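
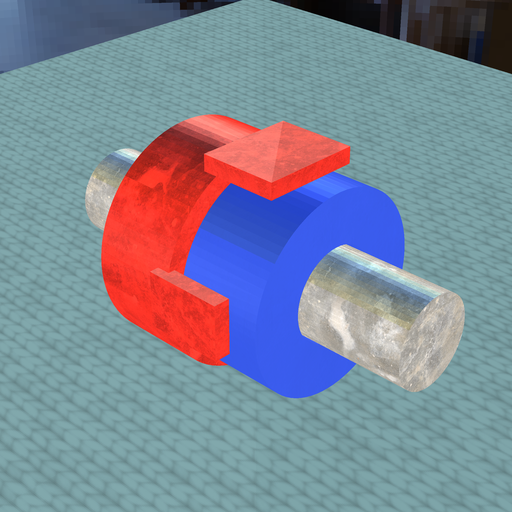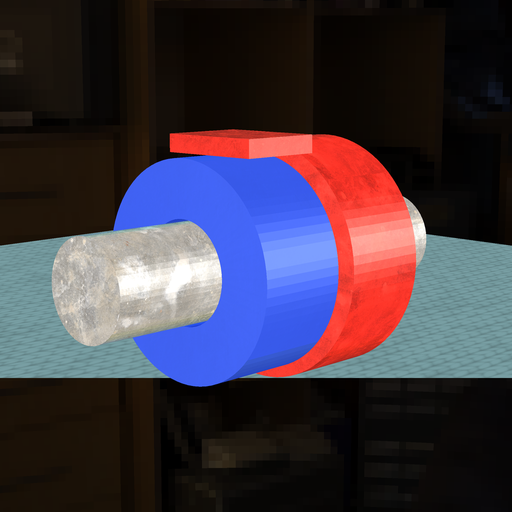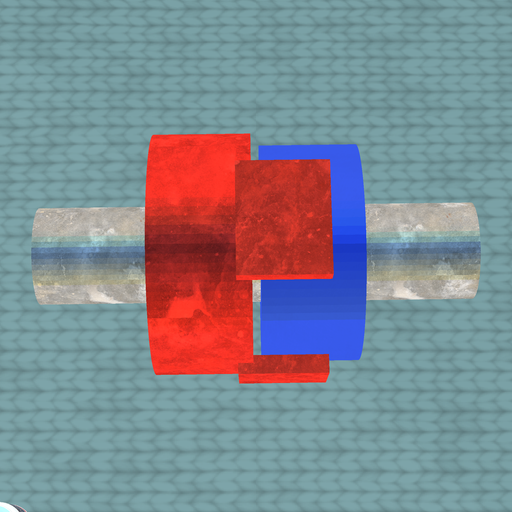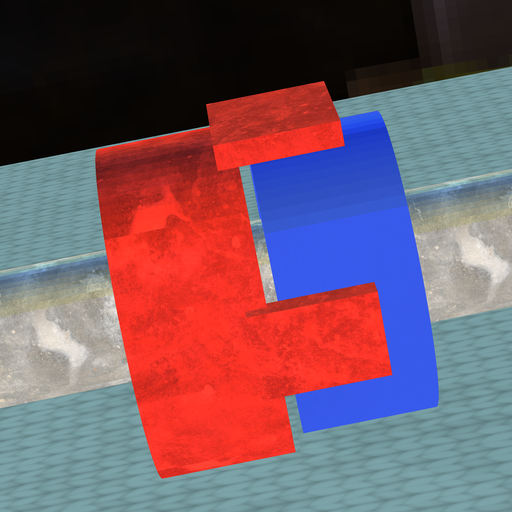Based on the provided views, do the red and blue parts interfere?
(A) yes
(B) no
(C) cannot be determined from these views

(B) no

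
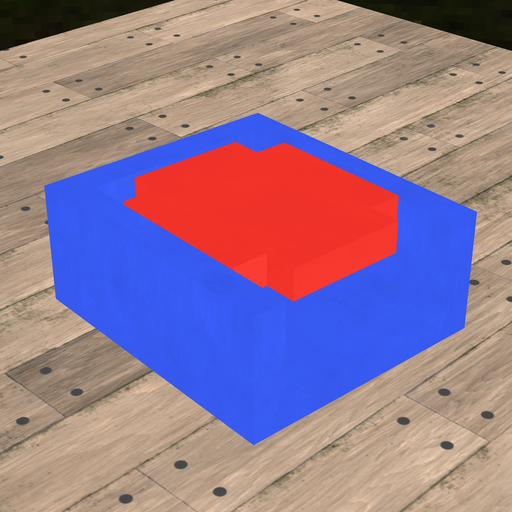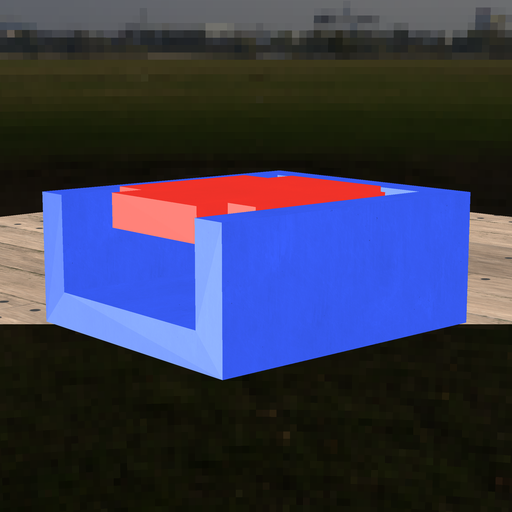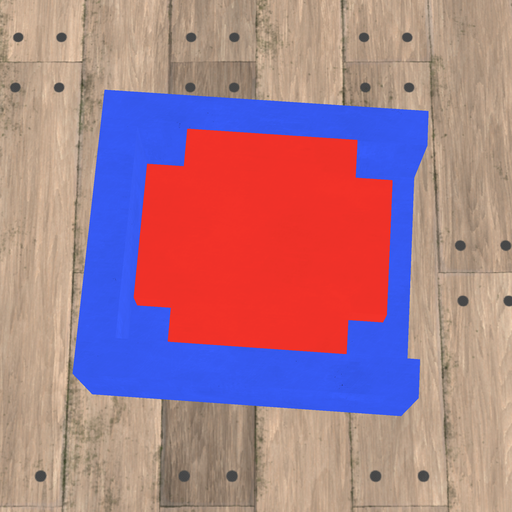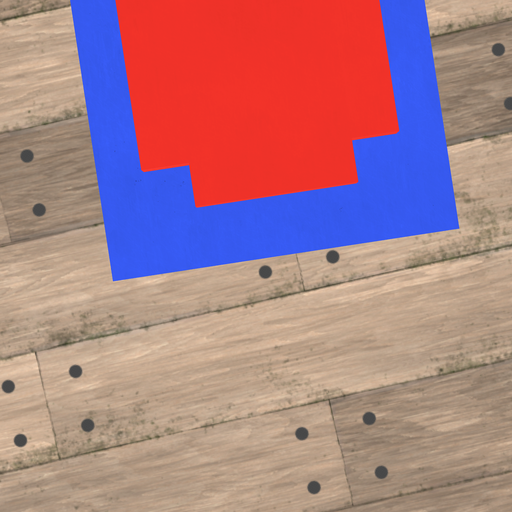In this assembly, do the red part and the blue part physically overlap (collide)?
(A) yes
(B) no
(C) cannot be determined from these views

(B) no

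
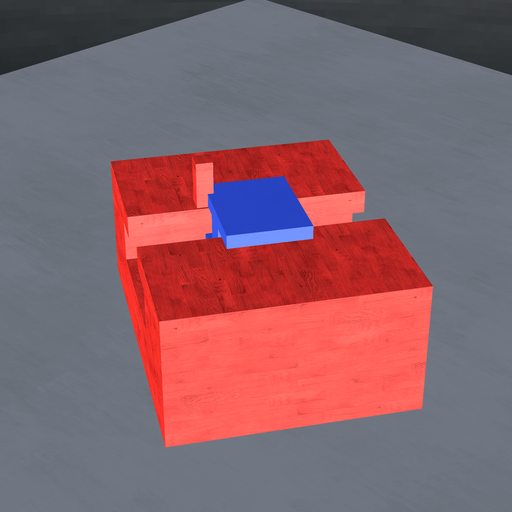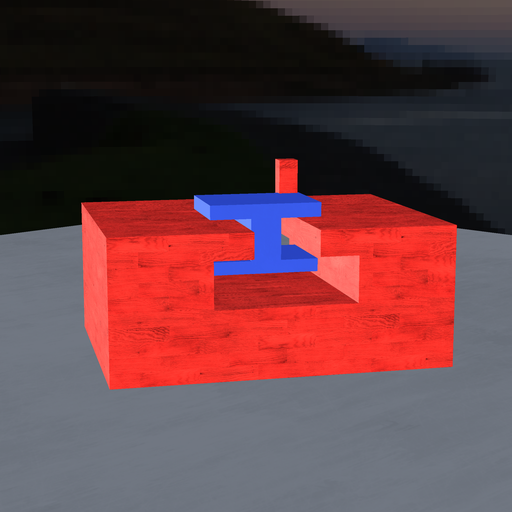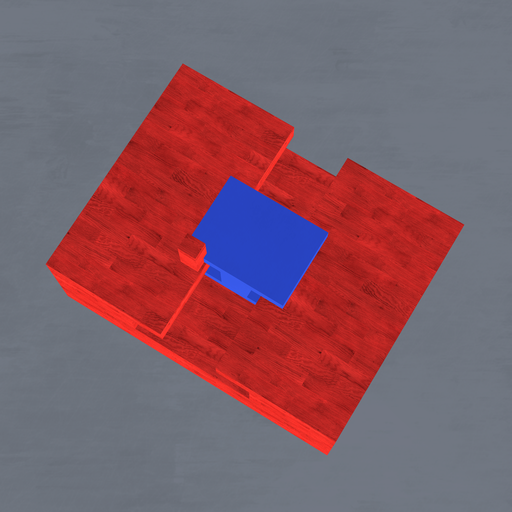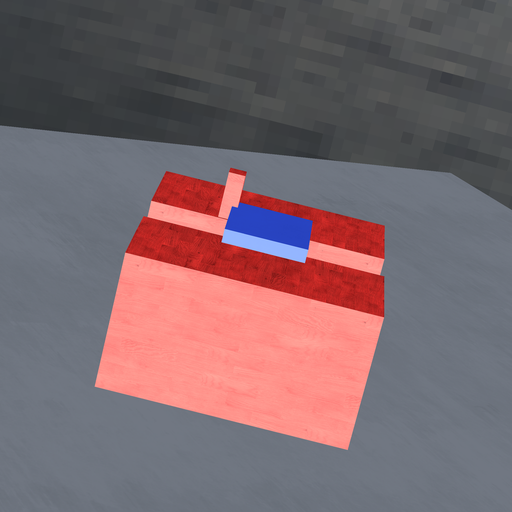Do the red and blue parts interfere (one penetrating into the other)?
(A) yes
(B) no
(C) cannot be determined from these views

(A) yes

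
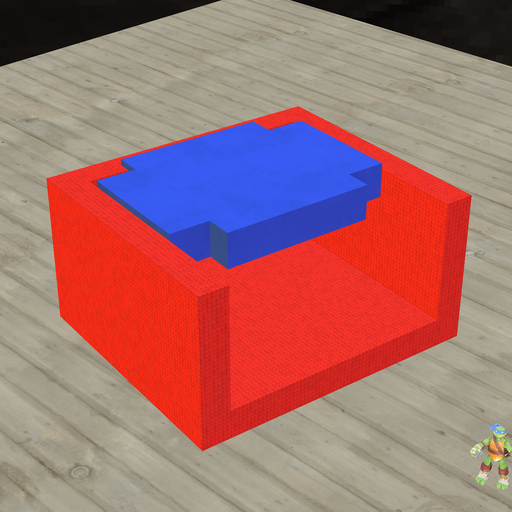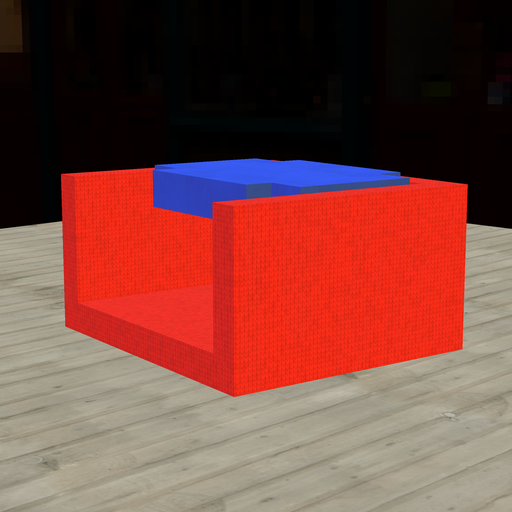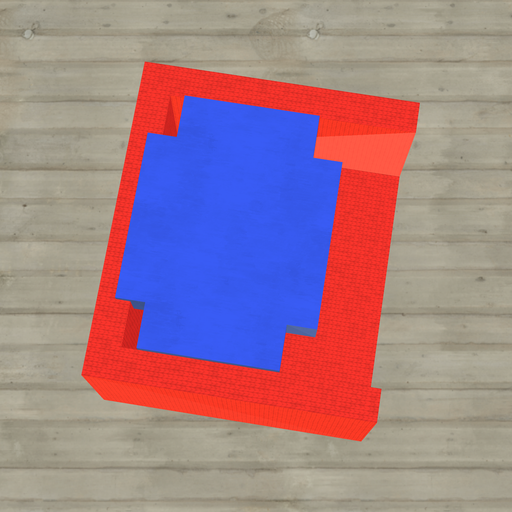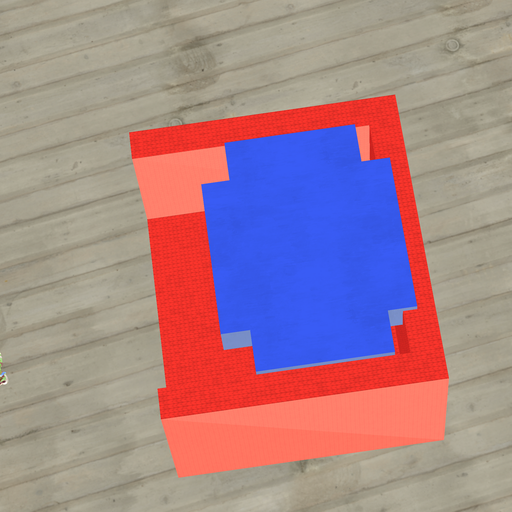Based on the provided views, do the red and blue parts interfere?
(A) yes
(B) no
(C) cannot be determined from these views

(A) yes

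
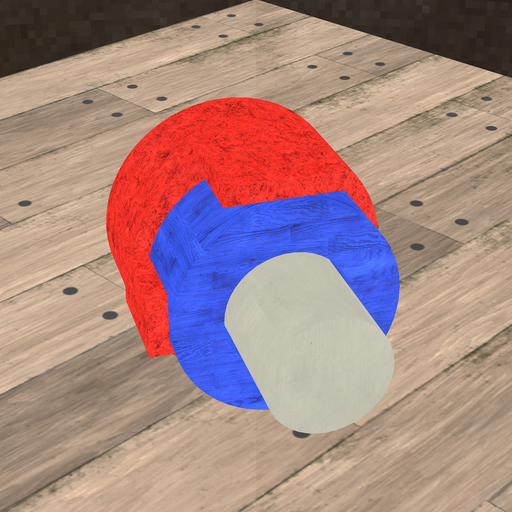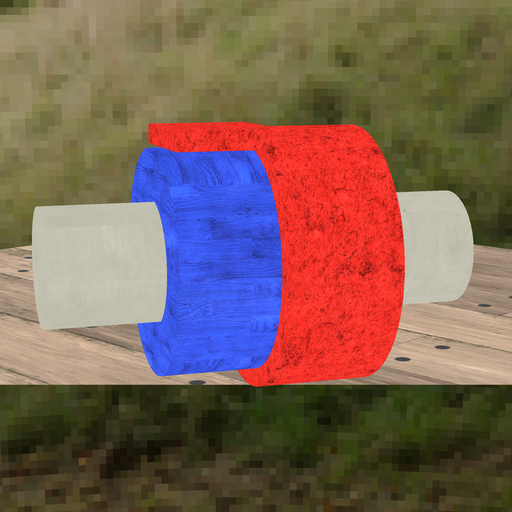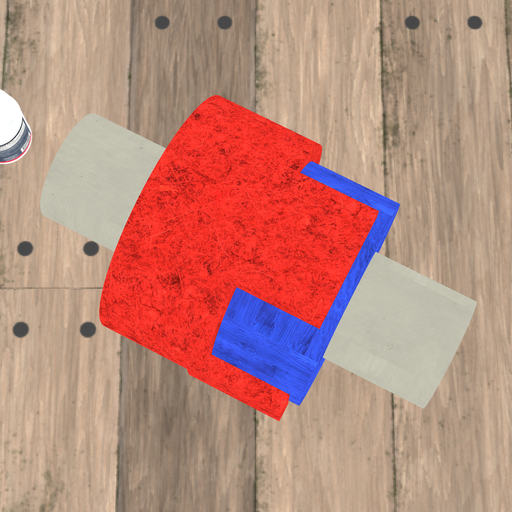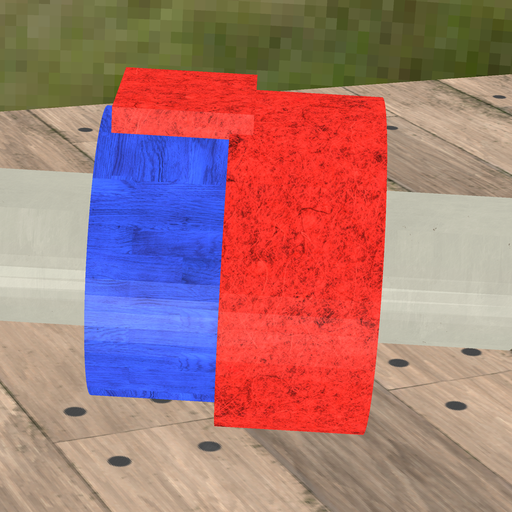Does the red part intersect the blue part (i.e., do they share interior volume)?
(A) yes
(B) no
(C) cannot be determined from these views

(A) yes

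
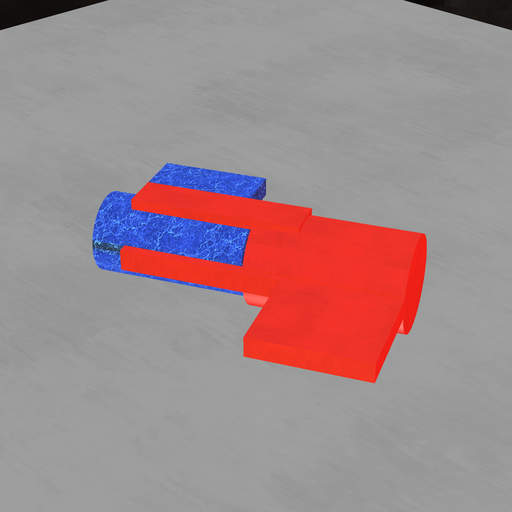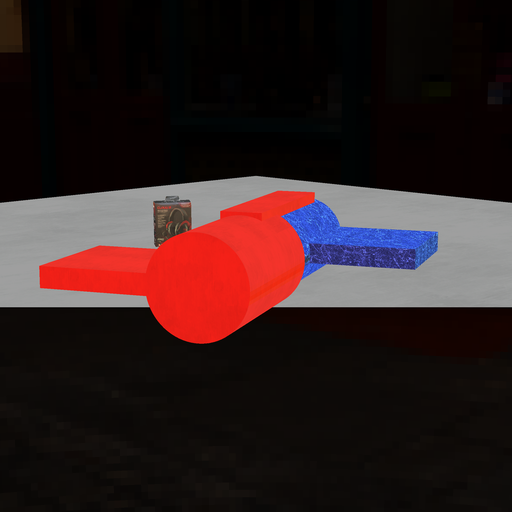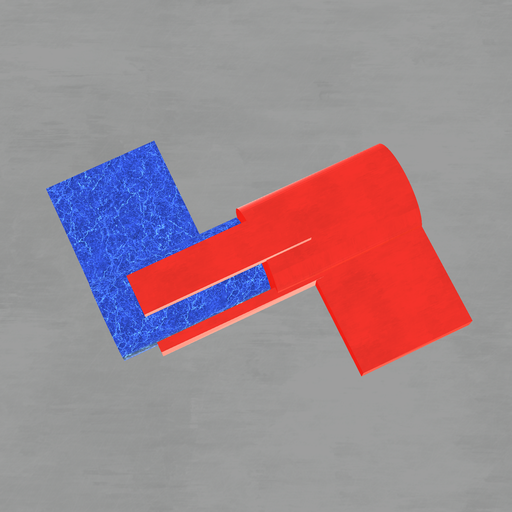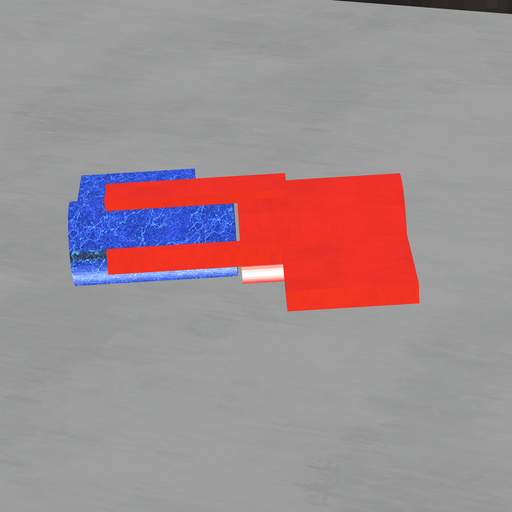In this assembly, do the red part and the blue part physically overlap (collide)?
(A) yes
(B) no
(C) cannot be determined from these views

(B) no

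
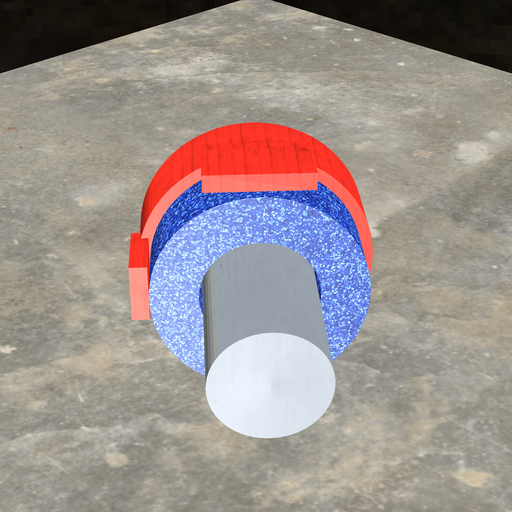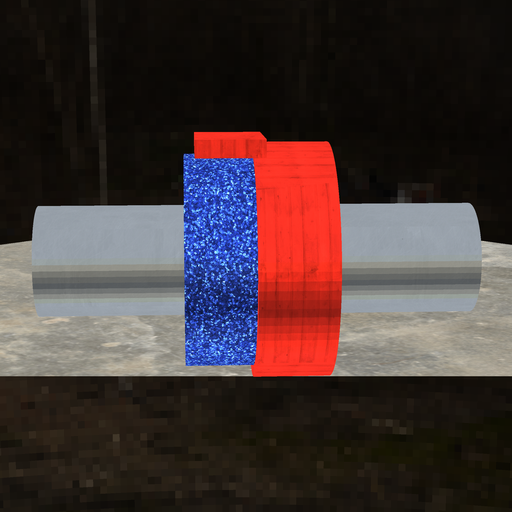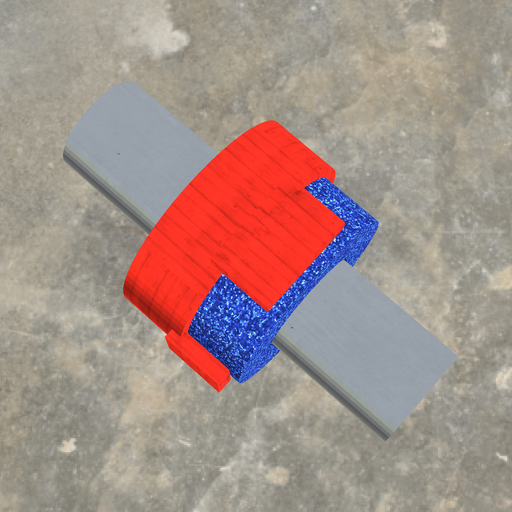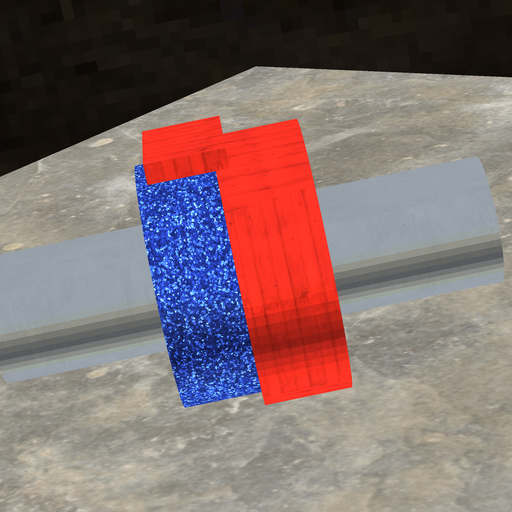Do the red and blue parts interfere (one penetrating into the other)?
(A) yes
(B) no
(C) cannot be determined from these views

(A) yes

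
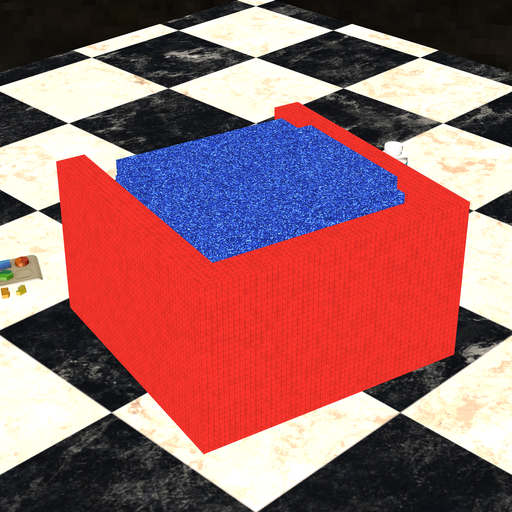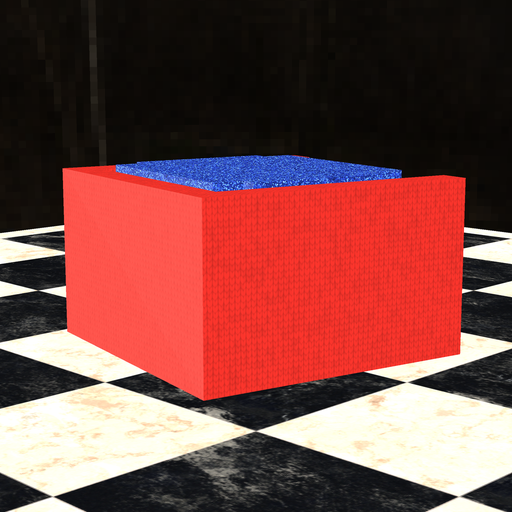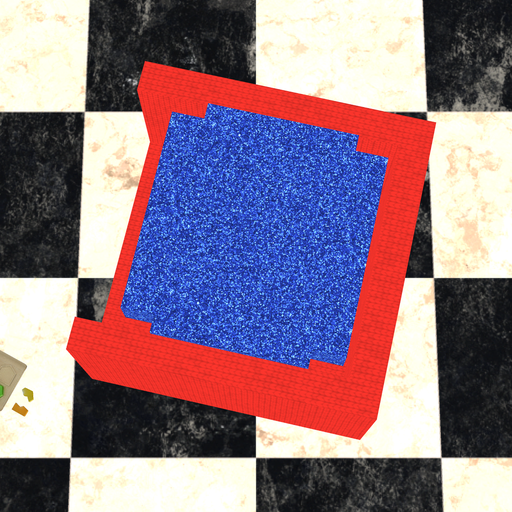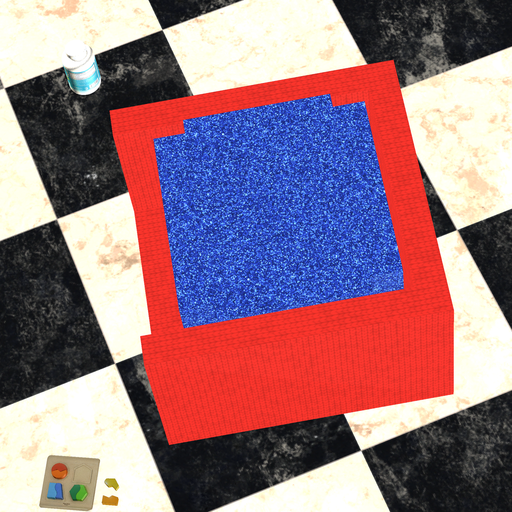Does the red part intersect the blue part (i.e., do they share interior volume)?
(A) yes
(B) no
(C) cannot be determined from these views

(B) no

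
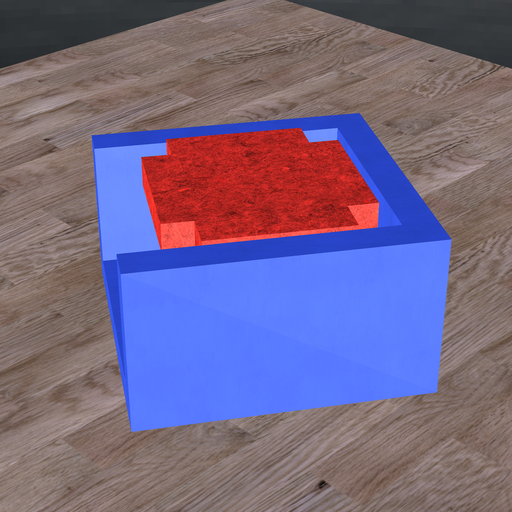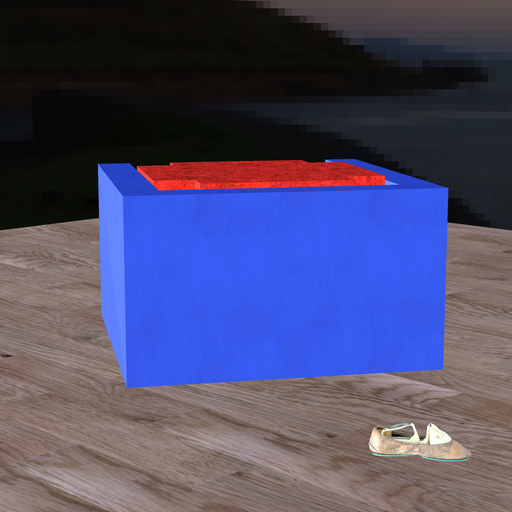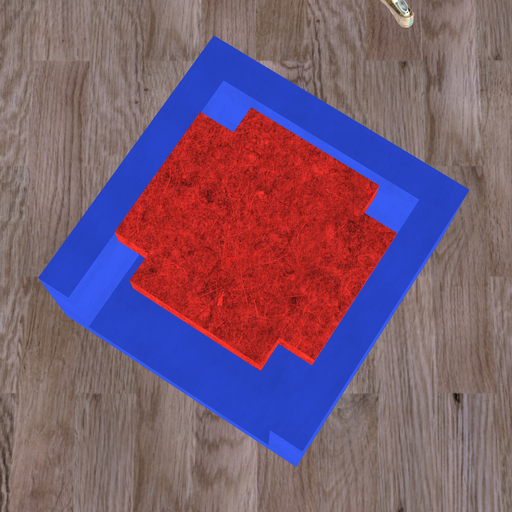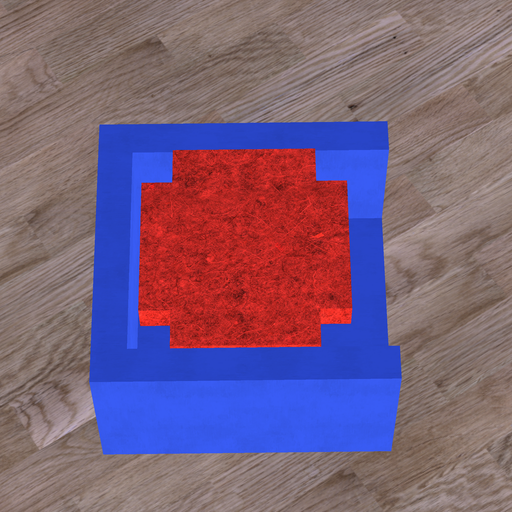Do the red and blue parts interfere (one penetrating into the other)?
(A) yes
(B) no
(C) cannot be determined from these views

(B) no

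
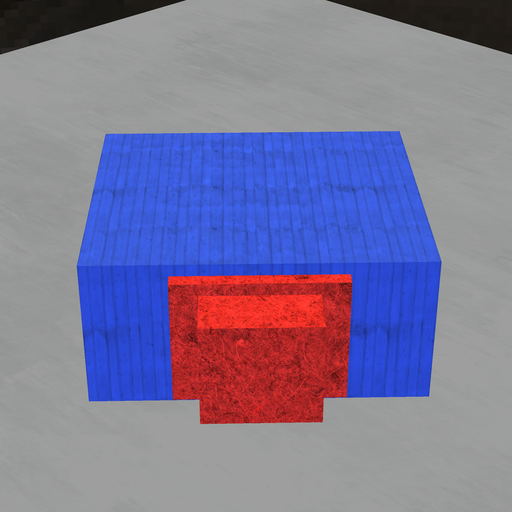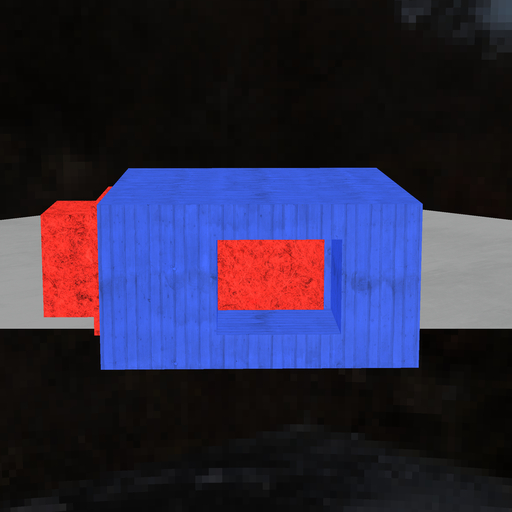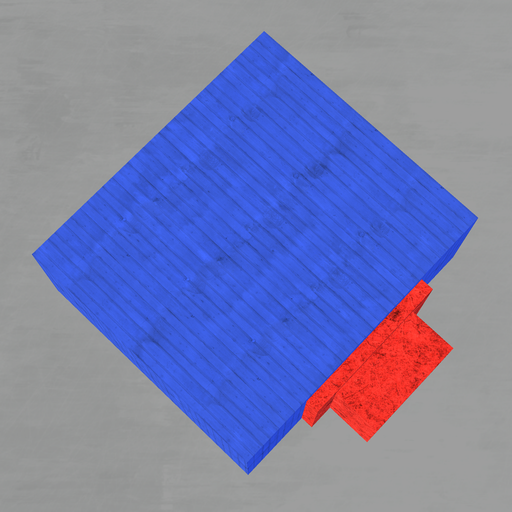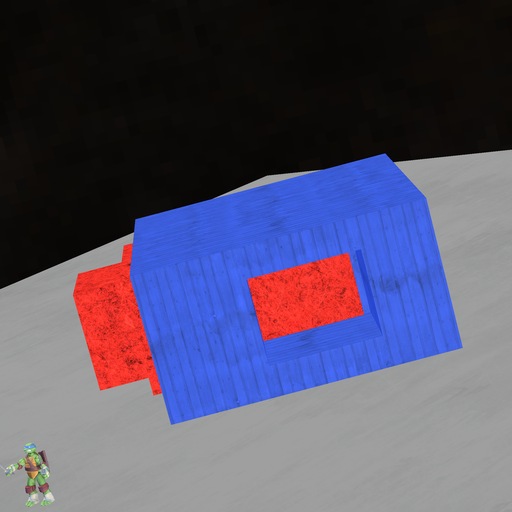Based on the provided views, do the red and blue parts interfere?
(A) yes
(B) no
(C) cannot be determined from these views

(A) yes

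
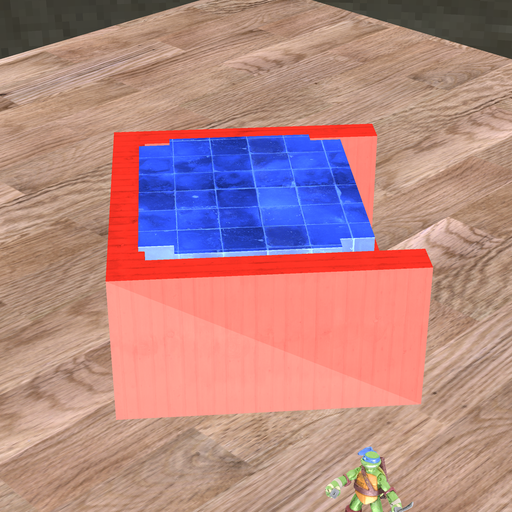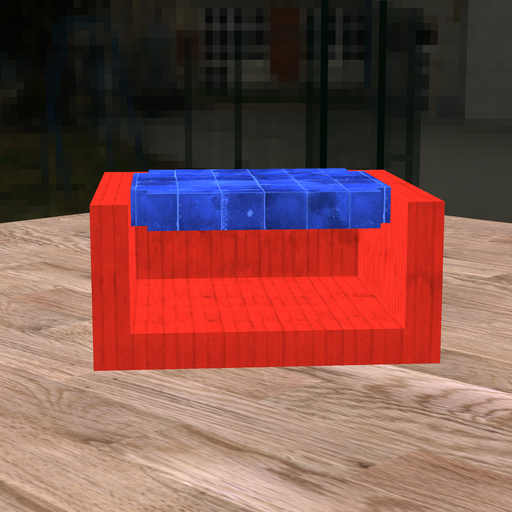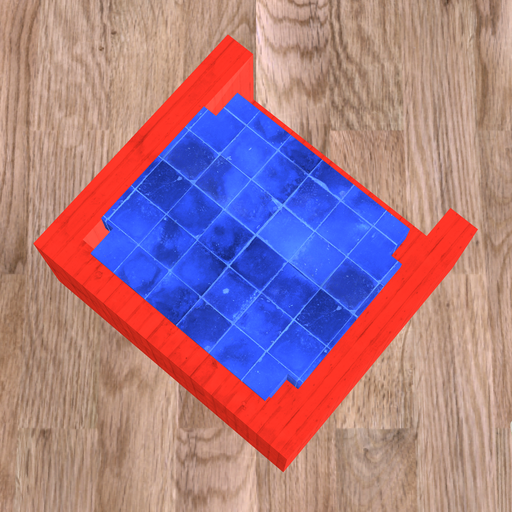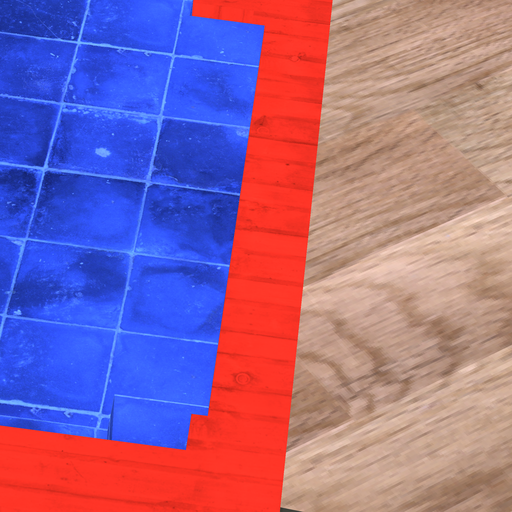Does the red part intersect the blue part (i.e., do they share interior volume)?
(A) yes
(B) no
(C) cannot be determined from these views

(A) yes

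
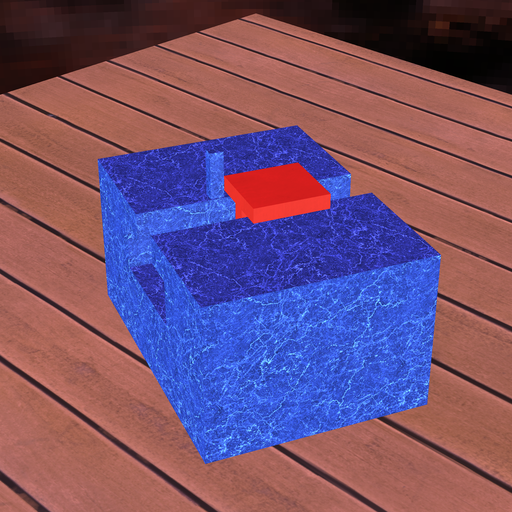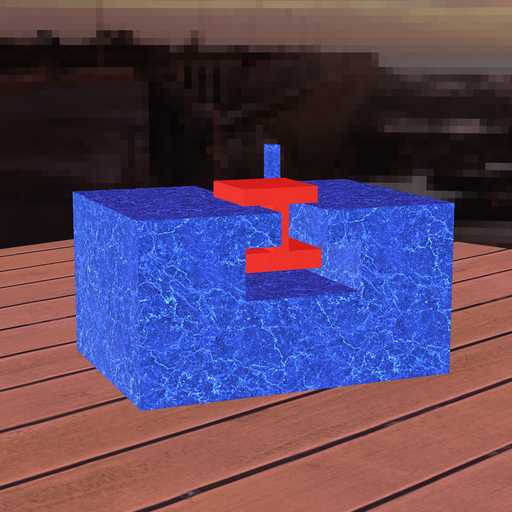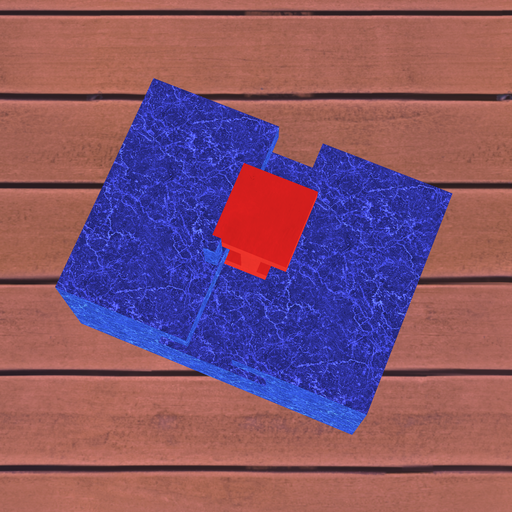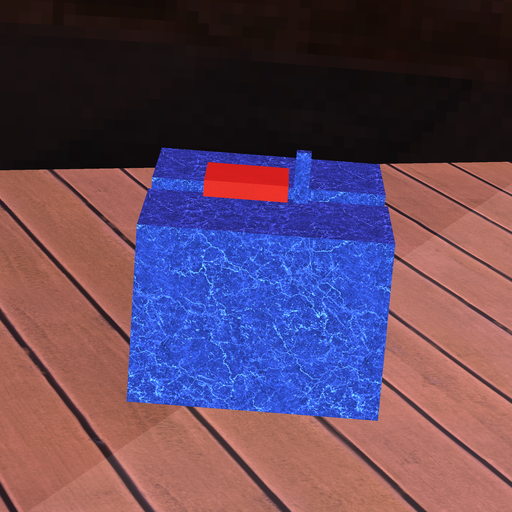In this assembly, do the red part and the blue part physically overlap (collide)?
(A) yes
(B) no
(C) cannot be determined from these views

(B) no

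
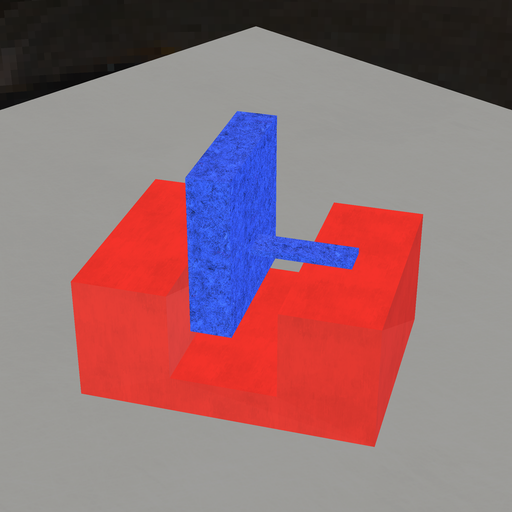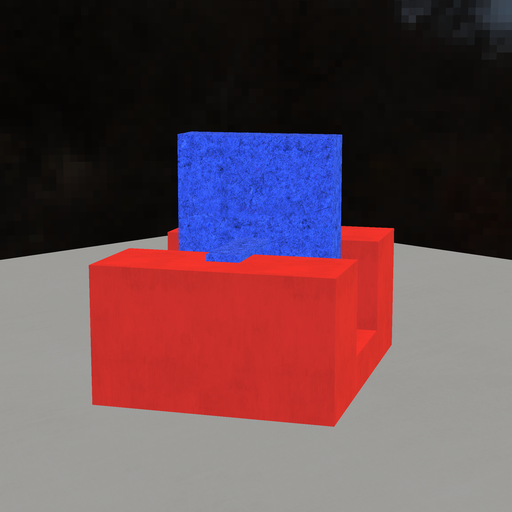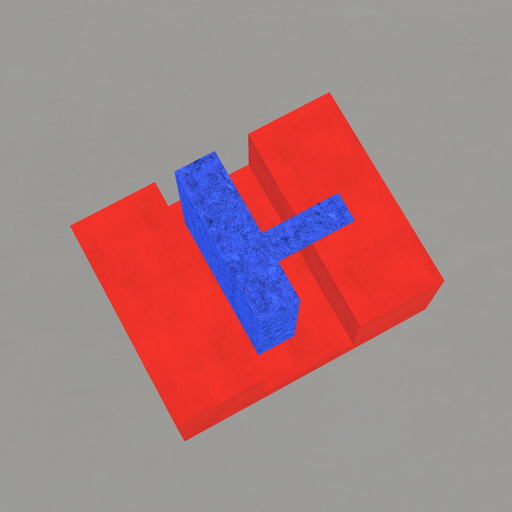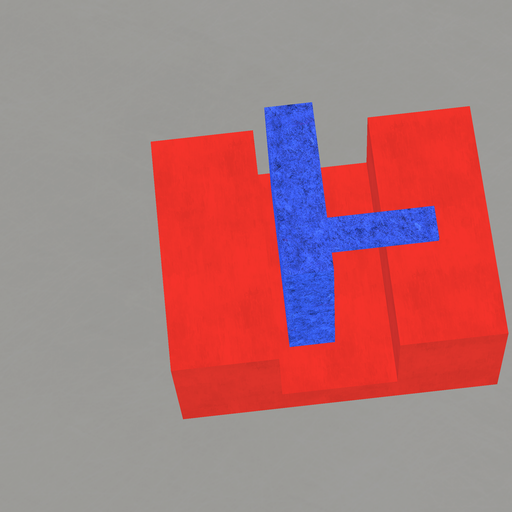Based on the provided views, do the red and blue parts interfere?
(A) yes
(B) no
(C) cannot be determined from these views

(B) no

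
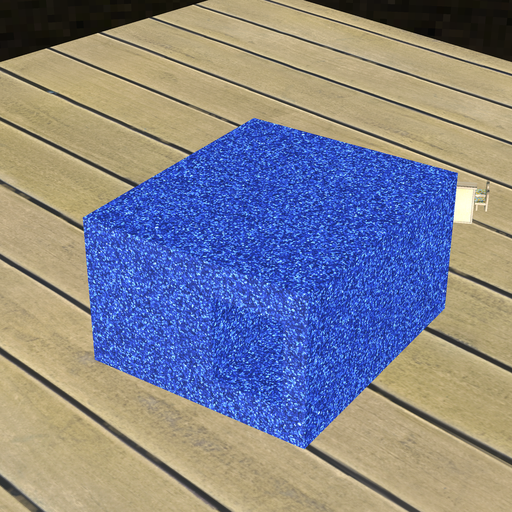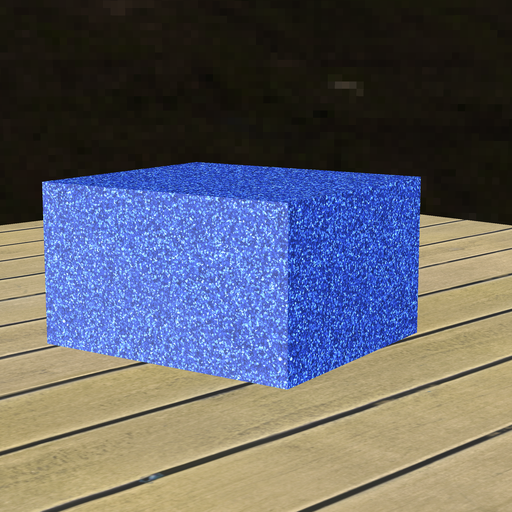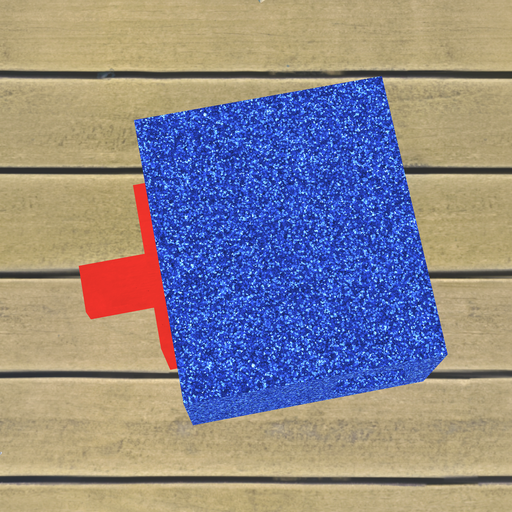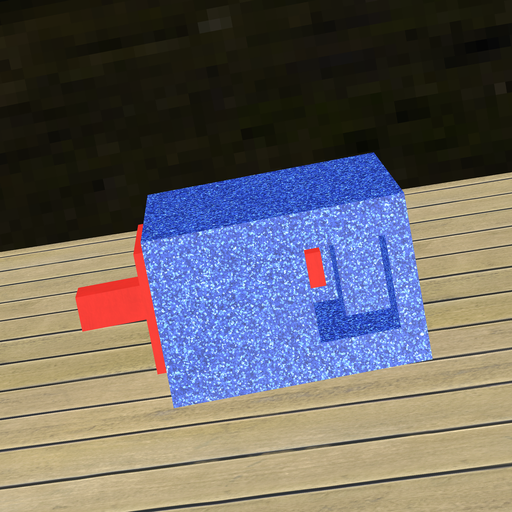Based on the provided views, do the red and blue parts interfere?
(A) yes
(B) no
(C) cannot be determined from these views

(B) no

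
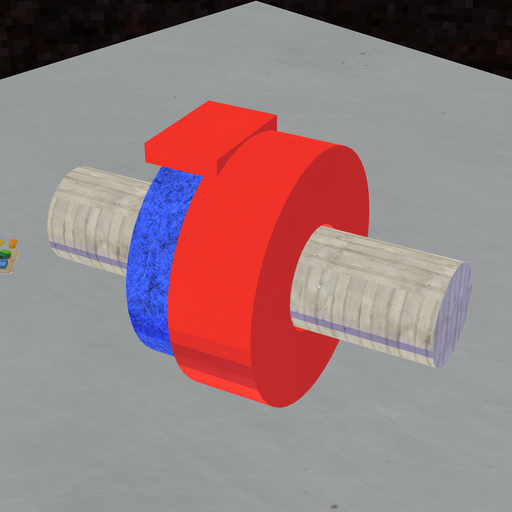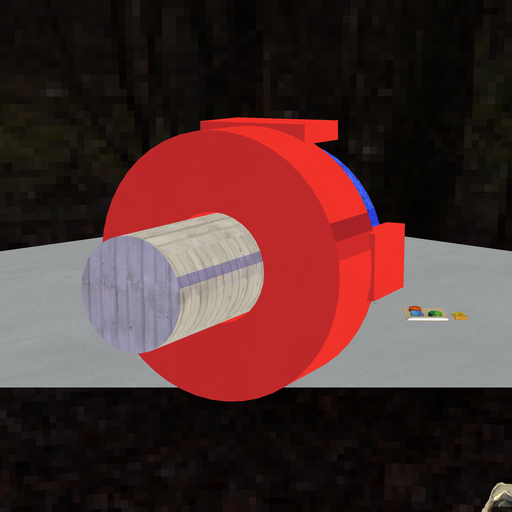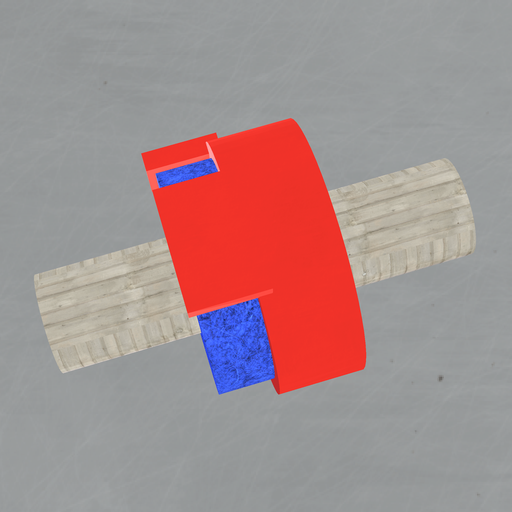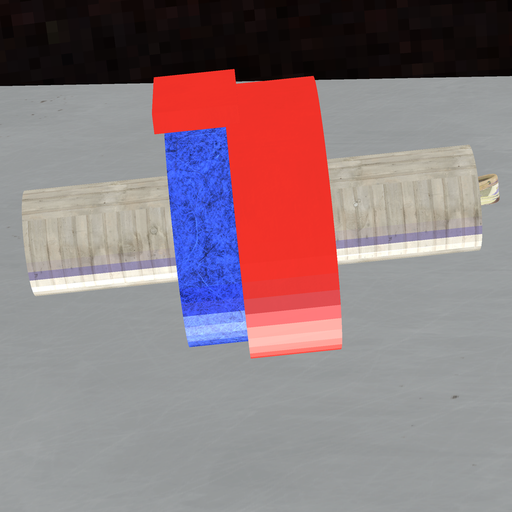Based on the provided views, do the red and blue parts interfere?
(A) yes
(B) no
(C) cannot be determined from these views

(A) yes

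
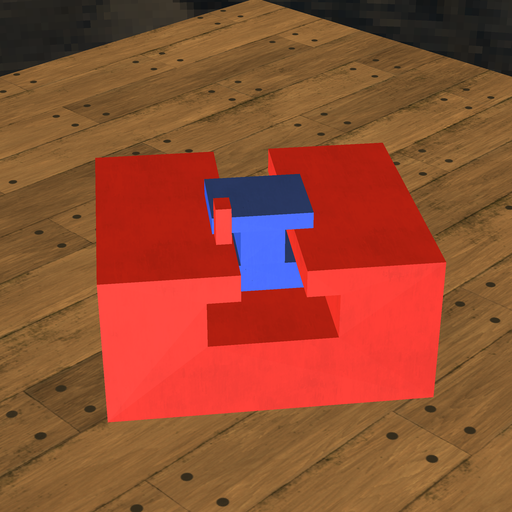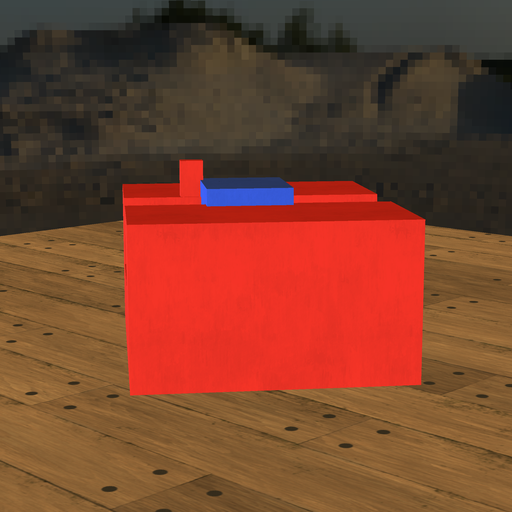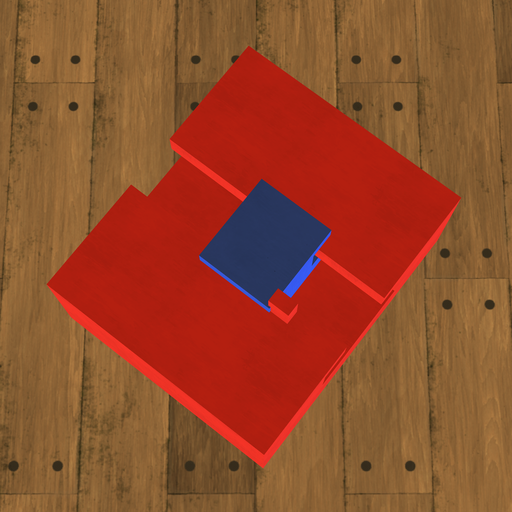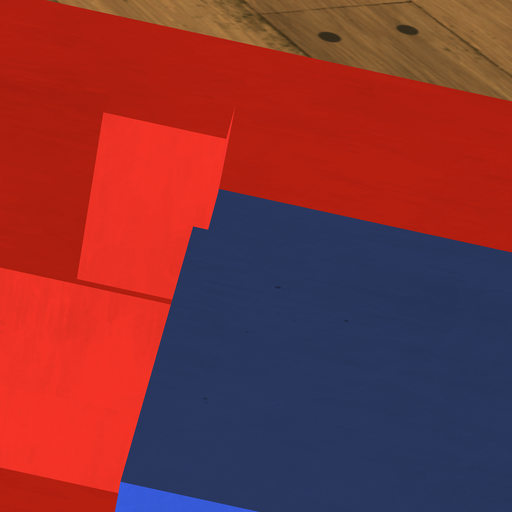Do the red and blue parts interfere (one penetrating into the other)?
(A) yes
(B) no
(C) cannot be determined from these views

(A) yes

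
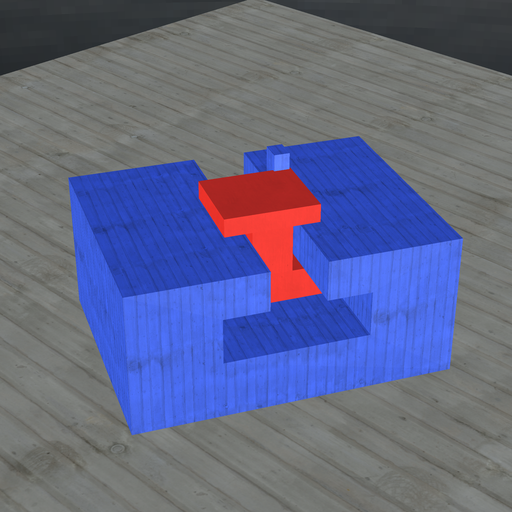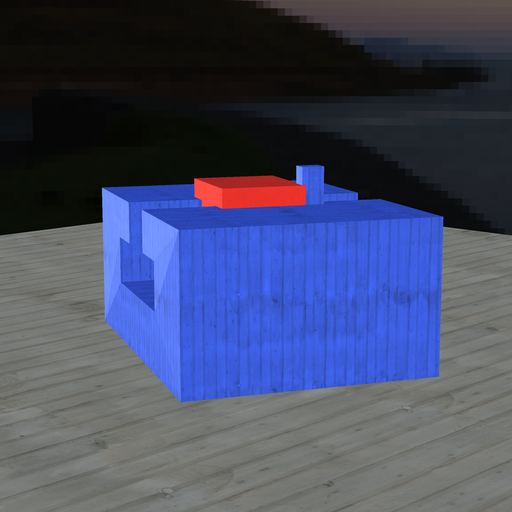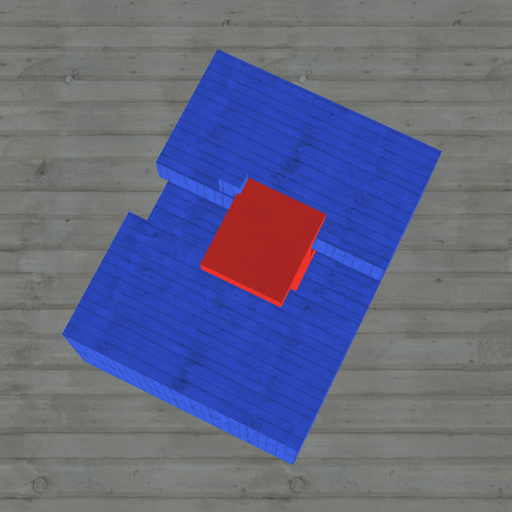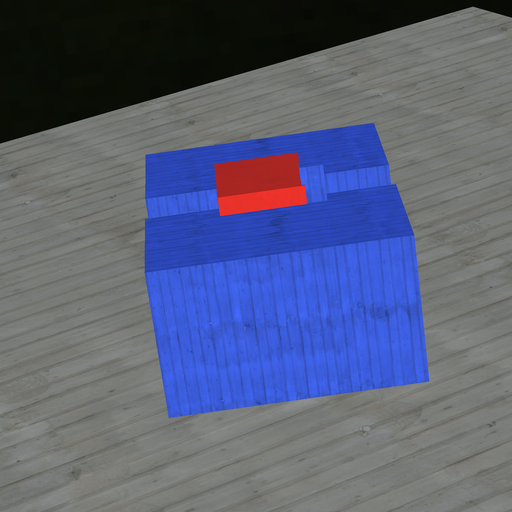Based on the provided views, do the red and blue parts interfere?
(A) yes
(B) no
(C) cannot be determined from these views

(A) yes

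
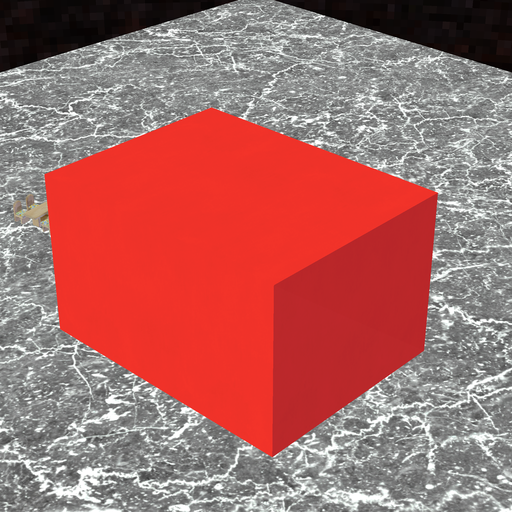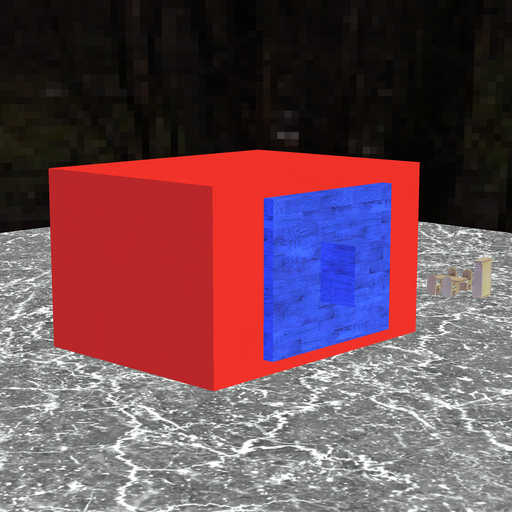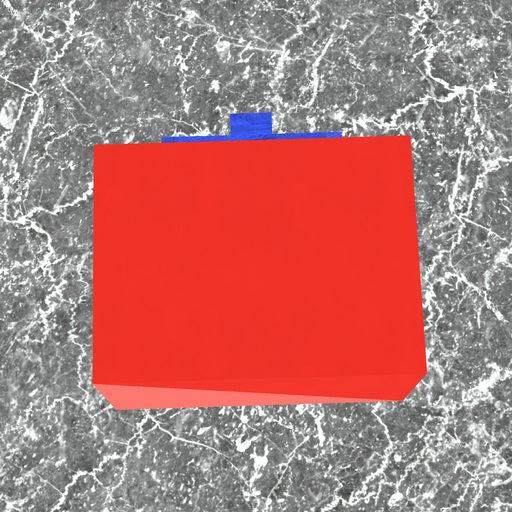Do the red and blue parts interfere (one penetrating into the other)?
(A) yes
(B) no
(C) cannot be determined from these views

(C) cannot be determined from these views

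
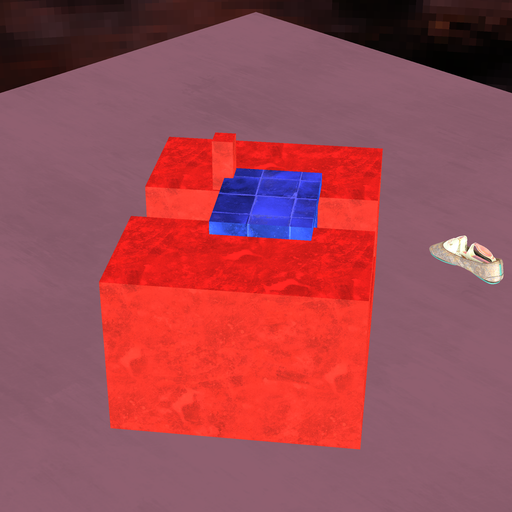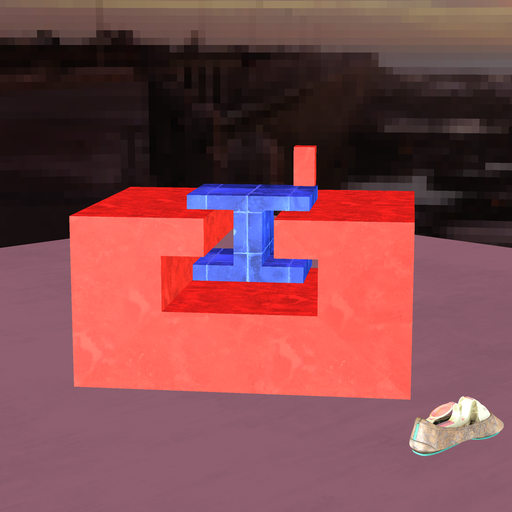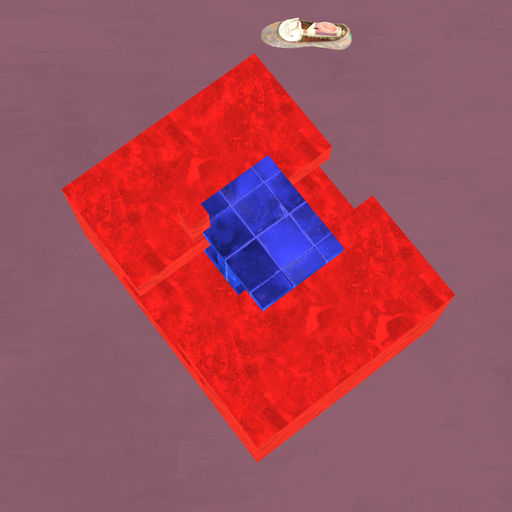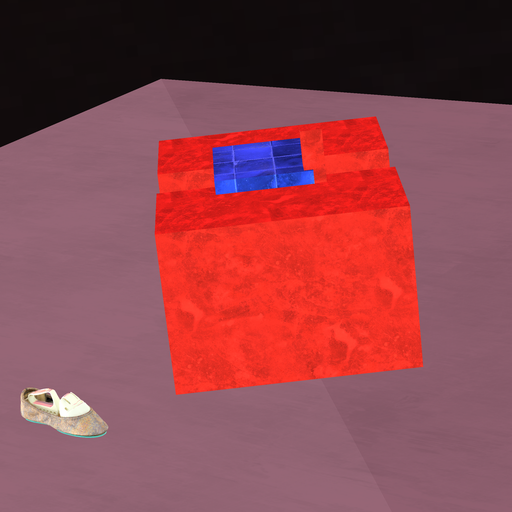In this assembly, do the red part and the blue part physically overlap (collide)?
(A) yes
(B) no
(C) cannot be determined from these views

(A) yes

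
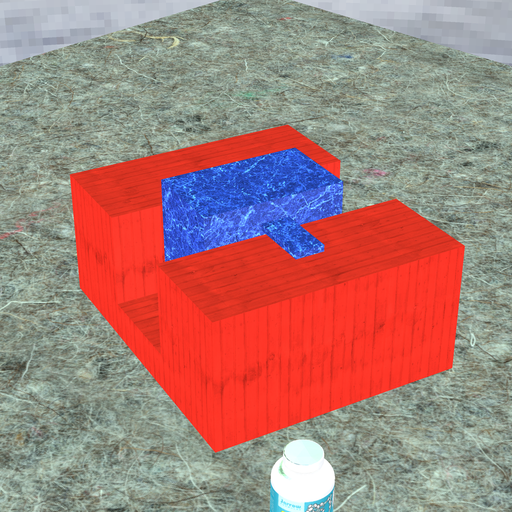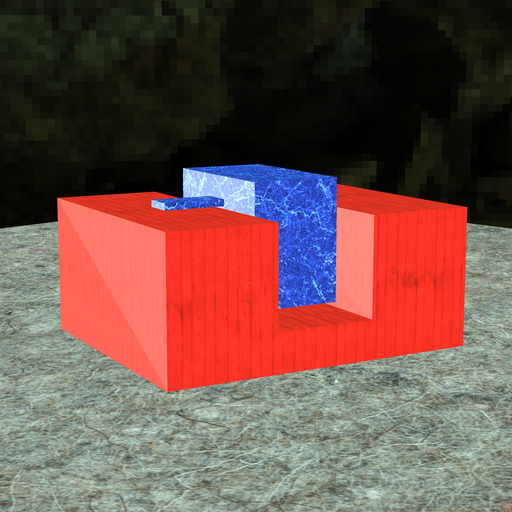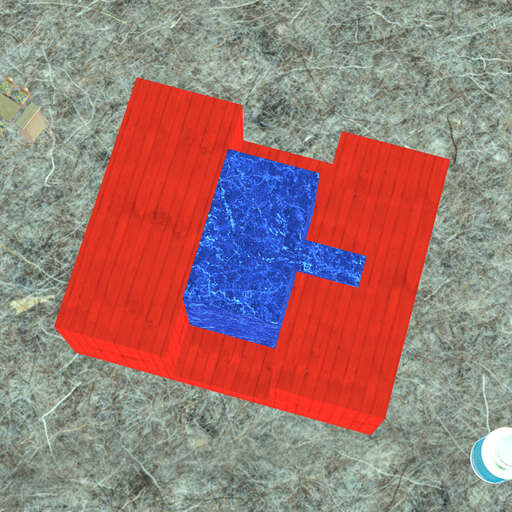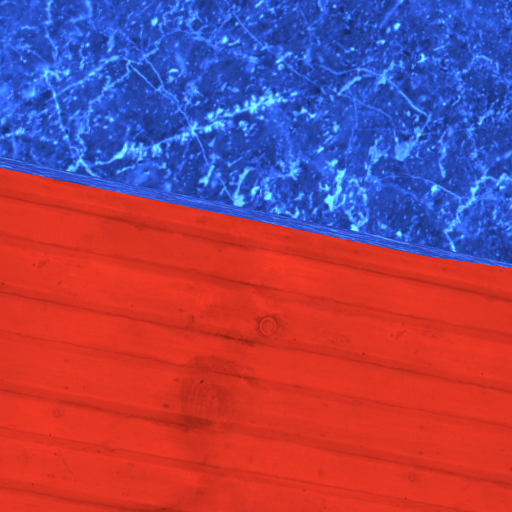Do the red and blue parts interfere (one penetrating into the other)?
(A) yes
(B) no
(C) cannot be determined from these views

(B) no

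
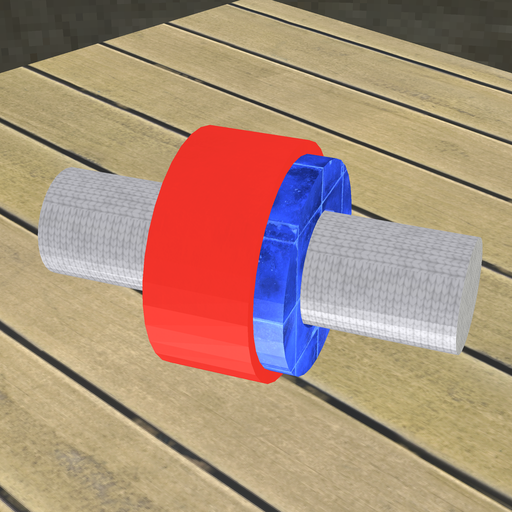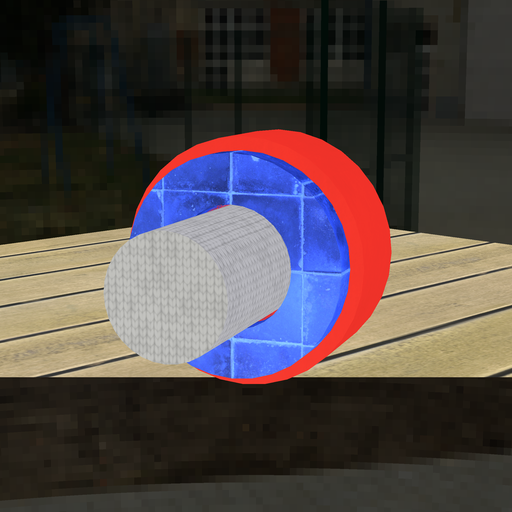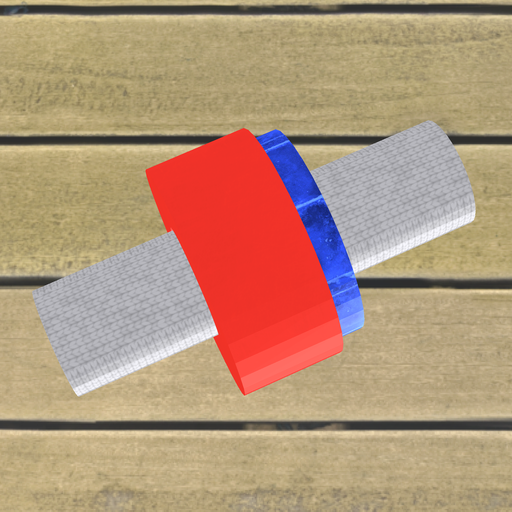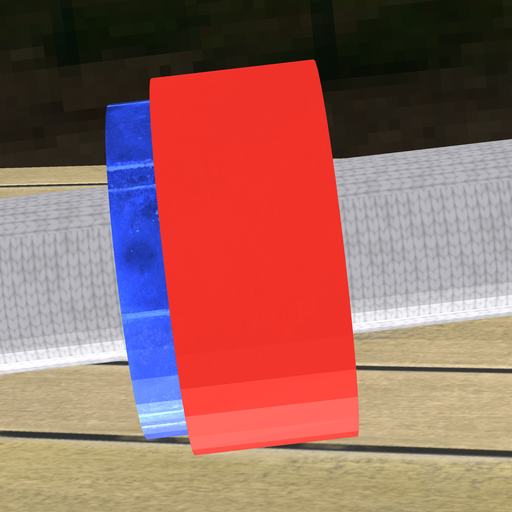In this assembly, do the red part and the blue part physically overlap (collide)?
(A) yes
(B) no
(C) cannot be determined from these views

(A) yes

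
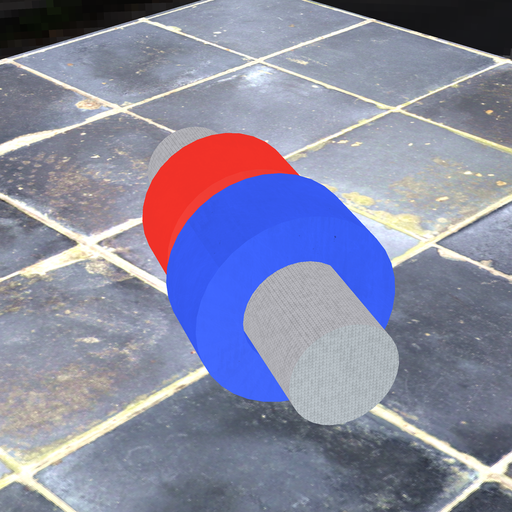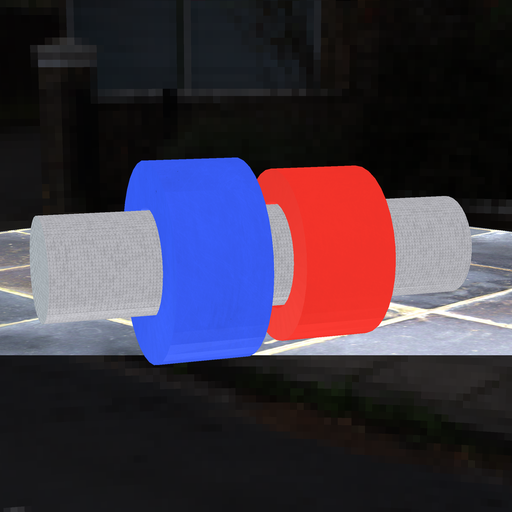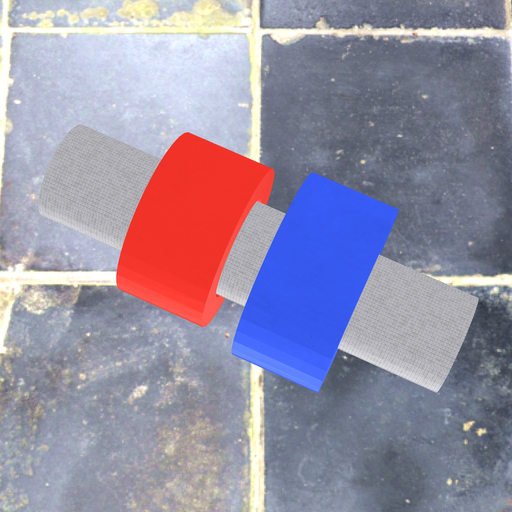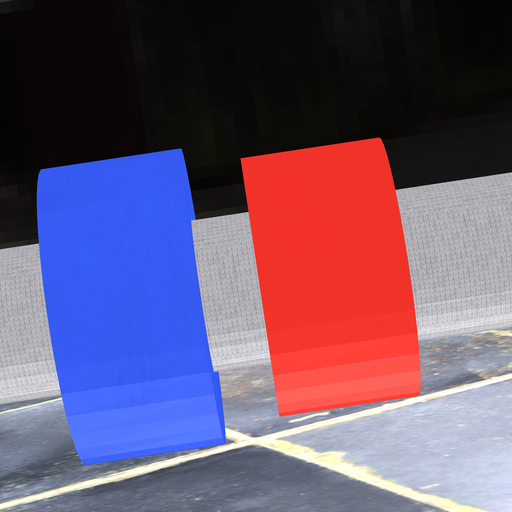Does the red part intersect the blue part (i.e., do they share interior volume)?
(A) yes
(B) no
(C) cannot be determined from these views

(B) no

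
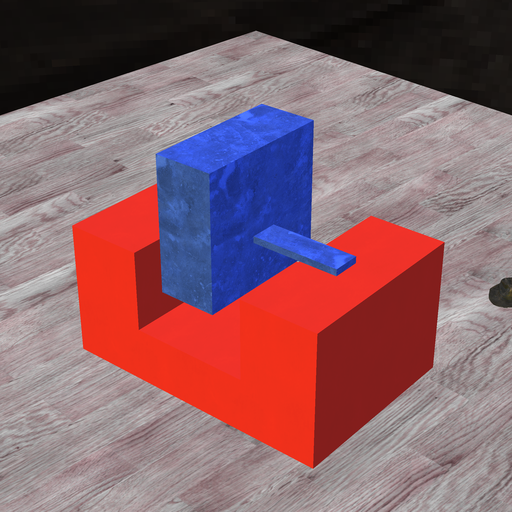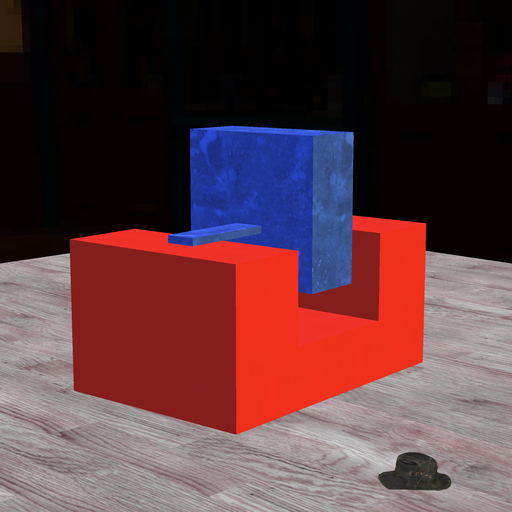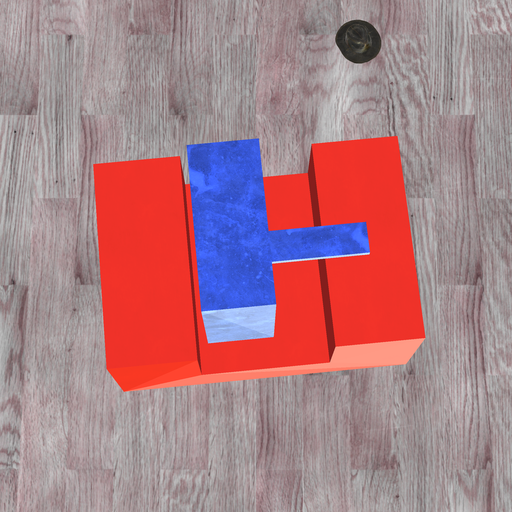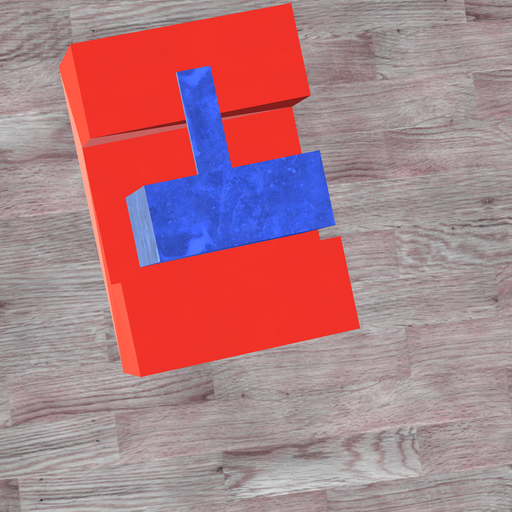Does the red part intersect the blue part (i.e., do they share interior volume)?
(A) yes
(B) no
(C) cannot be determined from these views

(B) no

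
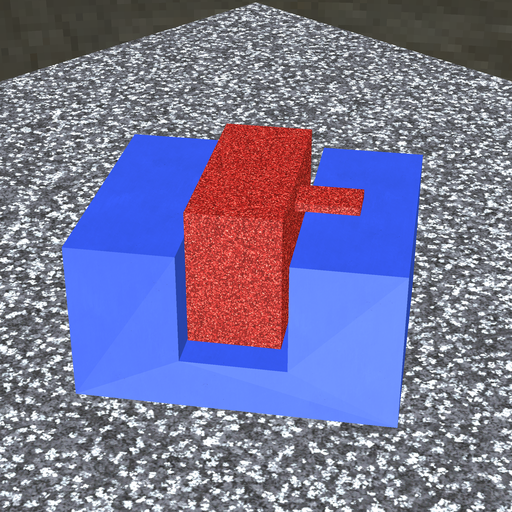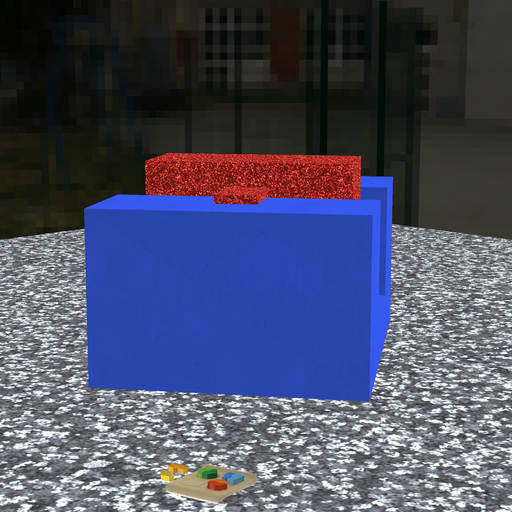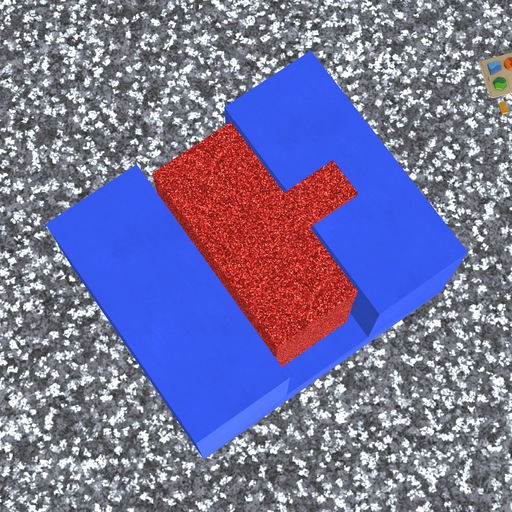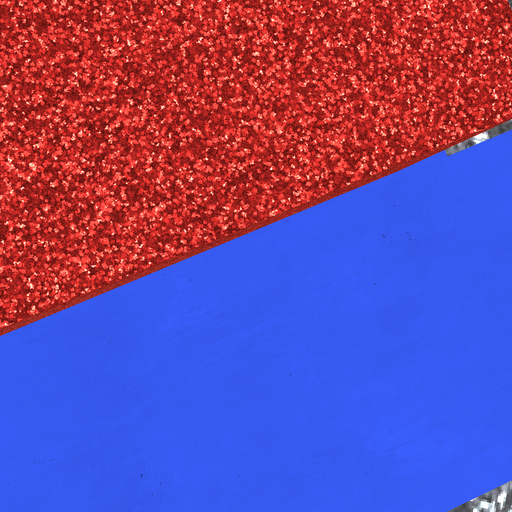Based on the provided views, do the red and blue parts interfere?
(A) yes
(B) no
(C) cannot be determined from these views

(B) no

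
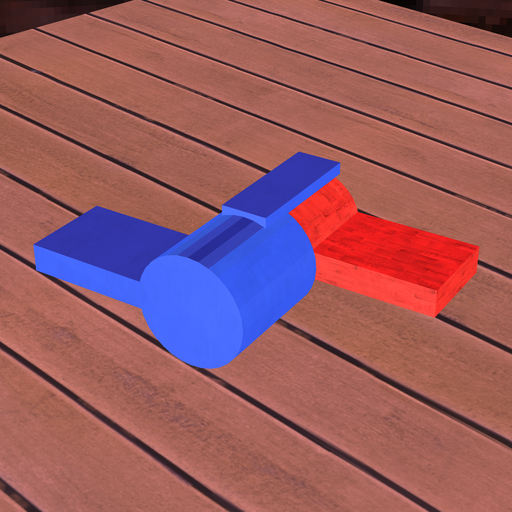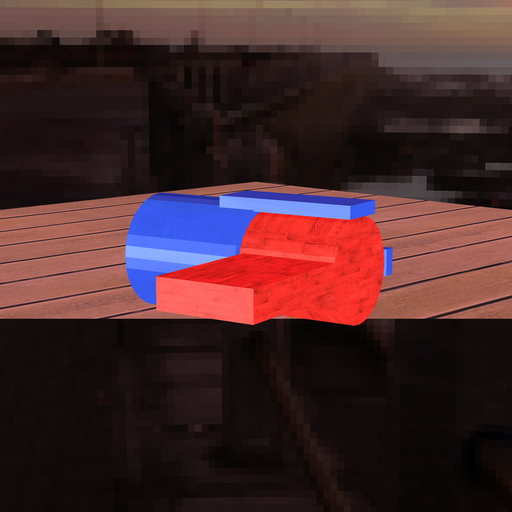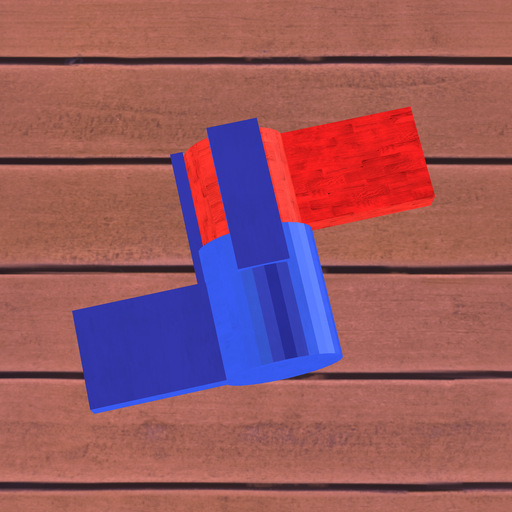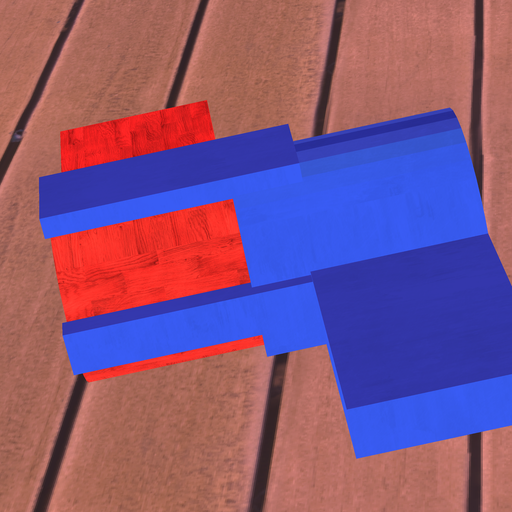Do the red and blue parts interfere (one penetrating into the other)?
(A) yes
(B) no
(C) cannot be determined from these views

(A) yes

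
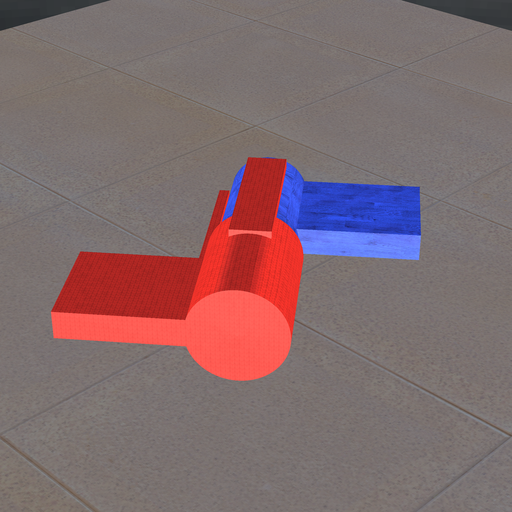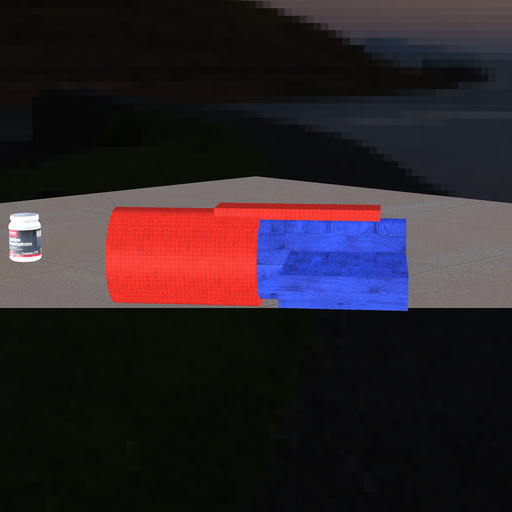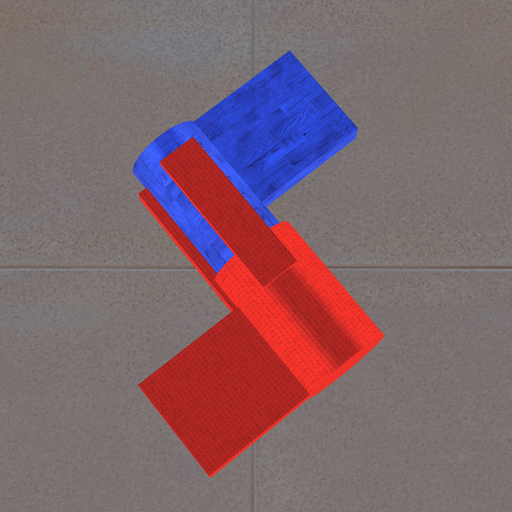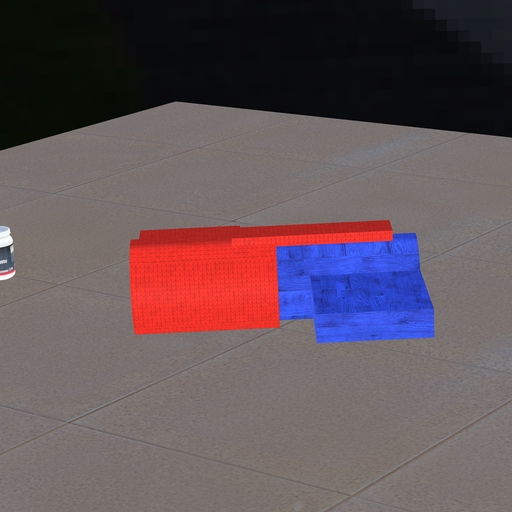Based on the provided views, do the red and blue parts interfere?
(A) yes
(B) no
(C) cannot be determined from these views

(A) yes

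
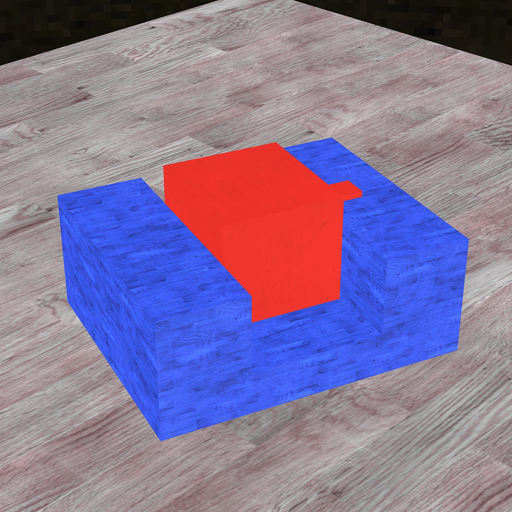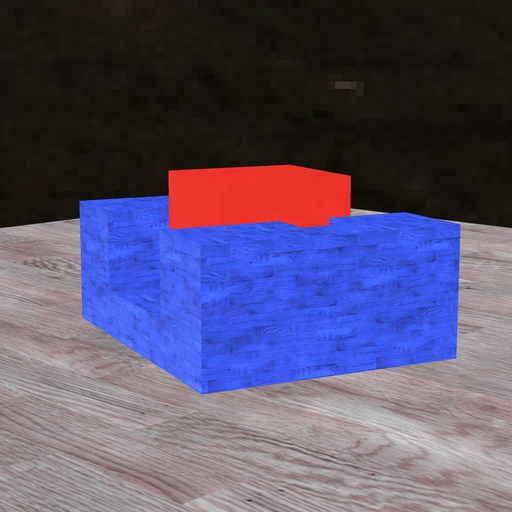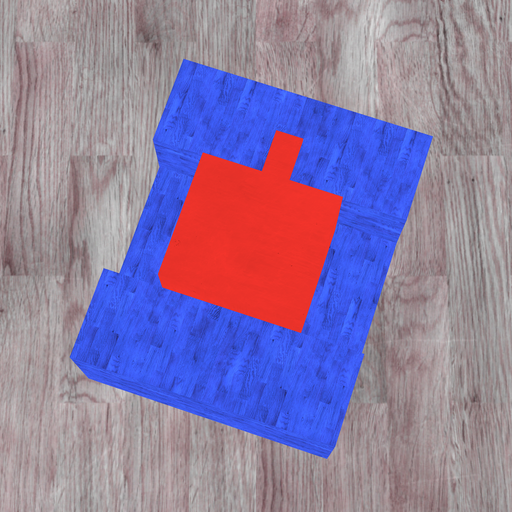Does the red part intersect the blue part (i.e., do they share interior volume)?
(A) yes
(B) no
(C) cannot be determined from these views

(C) cannot be determined from these views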